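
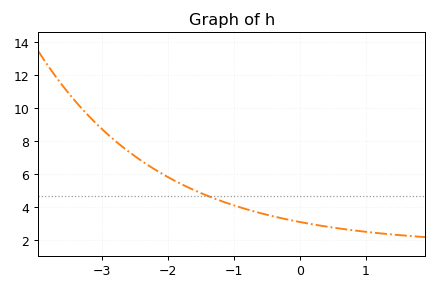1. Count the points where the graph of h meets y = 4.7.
1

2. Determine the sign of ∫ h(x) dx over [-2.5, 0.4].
positive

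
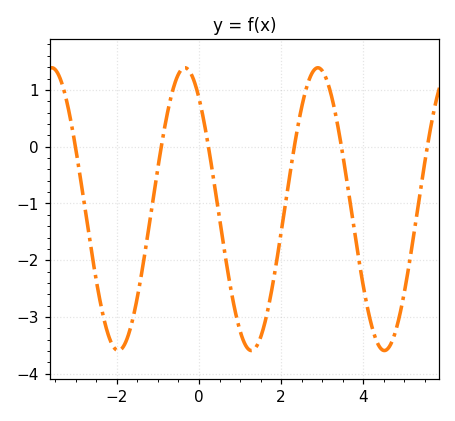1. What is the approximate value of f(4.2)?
-3.1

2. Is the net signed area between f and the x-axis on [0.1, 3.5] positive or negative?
negative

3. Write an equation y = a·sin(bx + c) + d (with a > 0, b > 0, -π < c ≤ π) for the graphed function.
y = 2.49sin(1.9x + 2.2) - 1.1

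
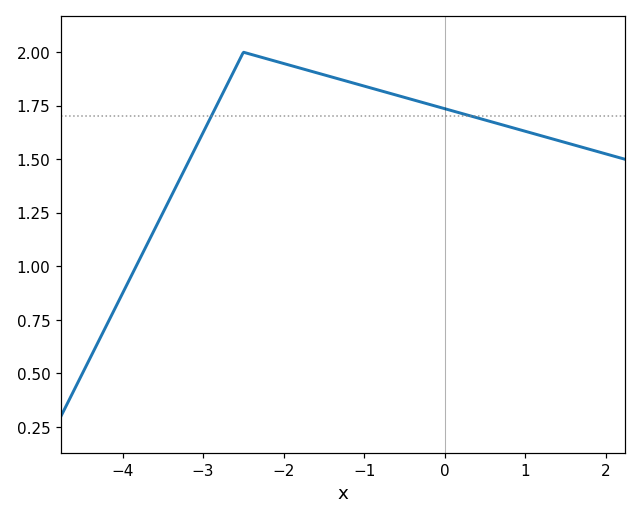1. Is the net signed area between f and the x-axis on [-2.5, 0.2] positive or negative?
positive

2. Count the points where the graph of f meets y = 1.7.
2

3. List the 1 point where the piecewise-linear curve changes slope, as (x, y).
(-2.5, 2)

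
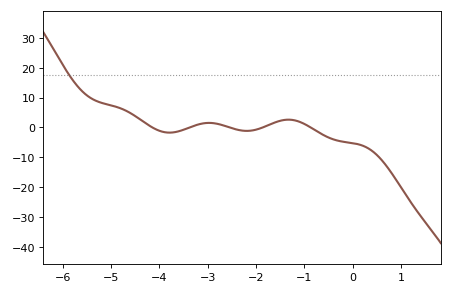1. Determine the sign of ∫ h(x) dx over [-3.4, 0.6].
negative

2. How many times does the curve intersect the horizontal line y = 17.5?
1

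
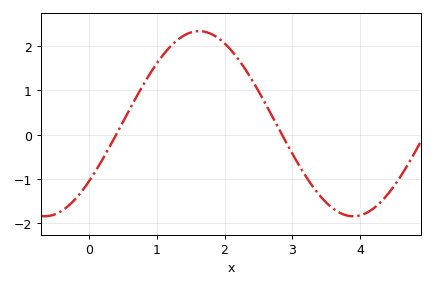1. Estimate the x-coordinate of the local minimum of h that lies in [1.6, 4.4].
3.9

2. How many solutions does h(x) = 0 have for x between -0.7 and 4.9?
2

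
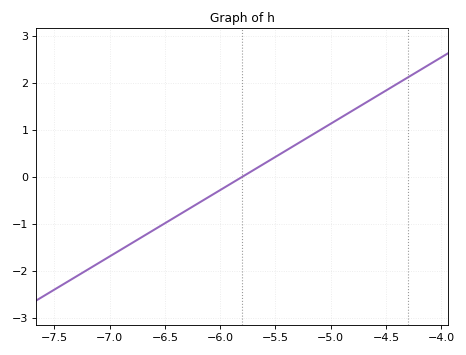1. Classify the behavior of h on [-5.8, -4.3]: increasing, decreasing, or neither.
increasing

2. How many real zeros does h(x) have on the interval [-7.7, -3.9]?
1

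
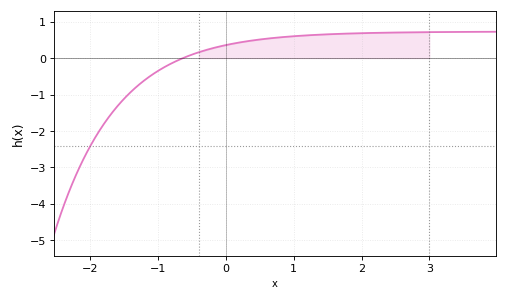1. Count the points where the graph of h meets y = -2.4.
1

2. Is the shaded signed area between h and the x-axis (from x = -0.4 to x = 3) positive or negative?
positive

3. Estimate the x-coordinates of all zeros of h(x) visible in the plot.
-0.635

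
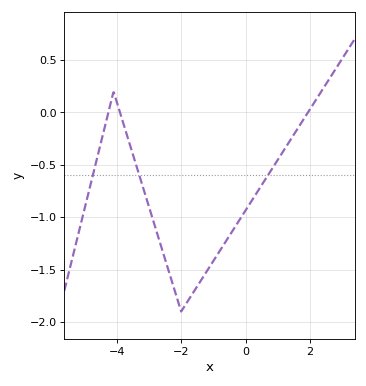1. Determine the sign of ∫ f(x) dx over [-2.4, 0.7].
negative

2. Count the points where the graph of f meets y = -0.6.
3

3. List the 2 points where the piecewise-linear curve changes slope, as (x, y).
(-4.1, 0.2); (-2, -1.9)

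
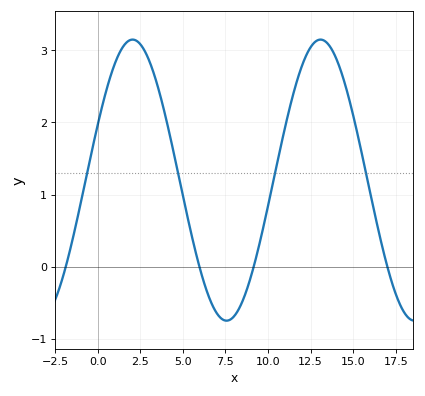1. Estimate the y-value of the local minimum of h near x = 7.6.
-0.7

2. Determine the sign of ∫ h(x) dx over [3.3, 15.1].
positive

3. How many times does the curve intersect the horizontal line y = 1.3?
4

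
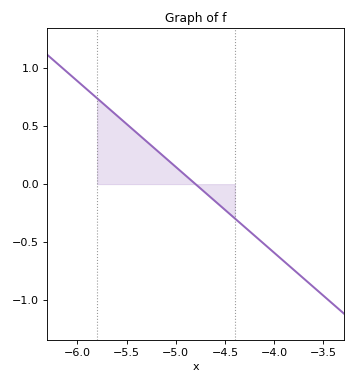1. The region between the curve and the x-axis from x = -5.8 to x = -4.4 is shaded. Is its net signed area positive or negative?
positive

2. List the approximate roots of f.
-4.8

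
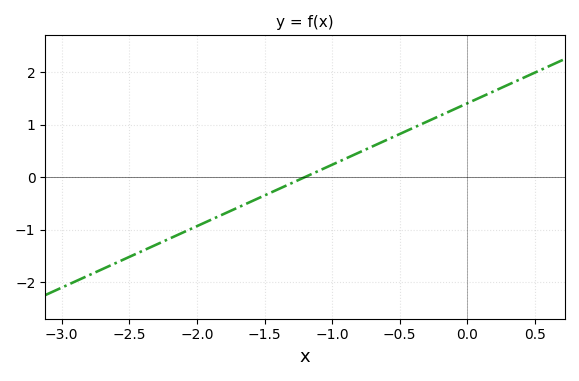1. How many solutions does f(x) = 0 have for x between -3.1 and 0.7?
1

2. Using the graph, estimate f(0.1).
1.52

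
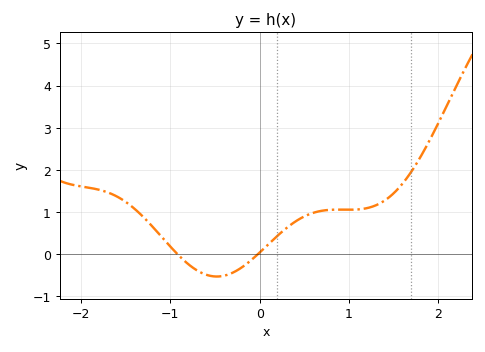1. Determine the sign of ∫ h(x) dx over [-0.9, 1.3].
positive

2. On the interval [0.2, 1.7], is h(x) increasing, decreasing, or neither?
neither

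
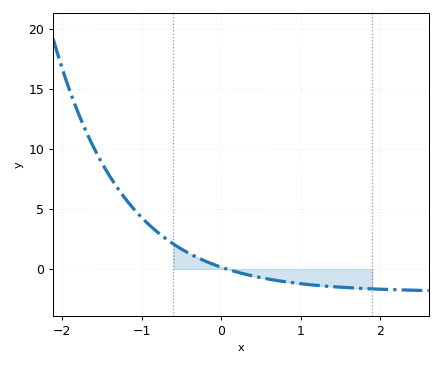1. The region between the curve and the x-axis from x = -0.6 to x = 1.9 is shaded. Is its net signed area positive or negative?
negative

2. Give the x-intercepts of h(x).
0.1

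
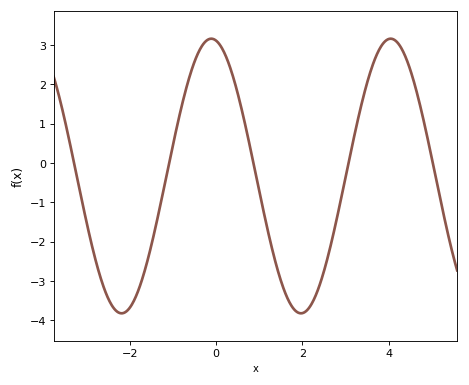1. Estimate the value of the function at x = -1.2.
-0.573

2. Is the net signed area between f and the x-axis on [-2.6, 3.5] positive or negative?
negative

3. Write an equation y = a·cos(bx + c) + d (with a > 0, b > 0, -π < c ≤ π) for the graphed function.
y = 3.49cos(1.51x + 0.172) - 0.33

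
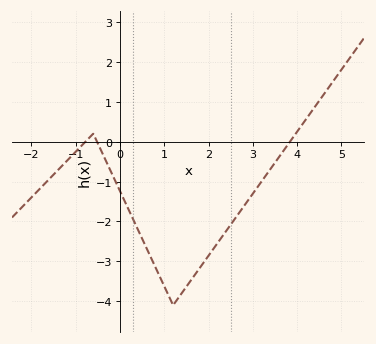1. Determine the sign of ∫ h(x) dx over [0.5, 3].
negative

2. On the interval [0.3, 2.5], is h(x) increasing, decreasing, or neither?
neither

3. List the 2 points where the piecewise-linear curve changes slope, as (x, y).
(-0.6, 0.2); (1.2, -4.1)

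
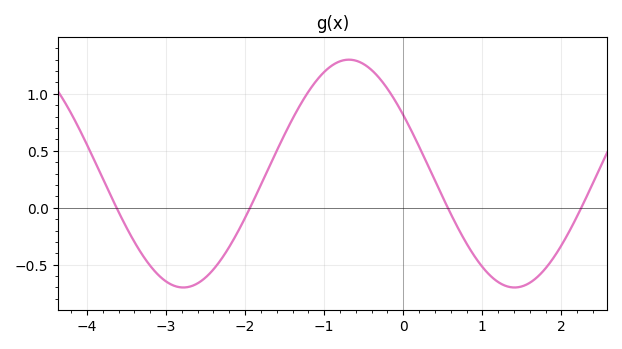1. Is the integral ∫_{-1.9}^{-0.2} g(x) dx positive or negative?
positive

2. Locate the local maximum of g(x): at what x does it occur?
-0.687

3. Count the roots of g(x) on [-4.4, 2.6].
4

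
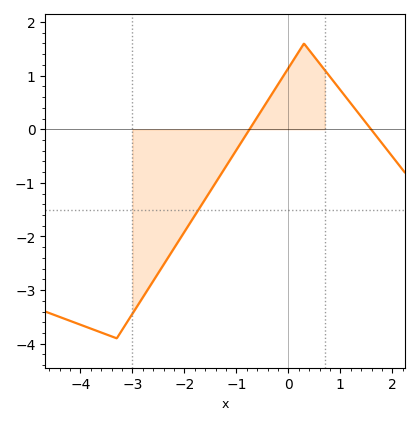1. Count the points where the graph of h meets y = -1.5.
1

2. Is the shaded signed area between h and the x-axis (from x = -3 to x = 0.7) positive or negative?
negative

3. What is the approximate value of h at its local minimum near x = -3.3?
-3.9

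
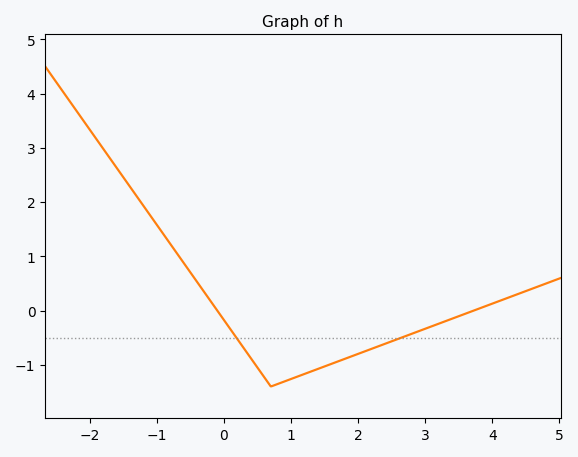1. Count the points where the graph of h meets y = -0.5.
2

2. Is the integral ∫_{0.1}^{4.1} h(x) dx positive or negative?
negative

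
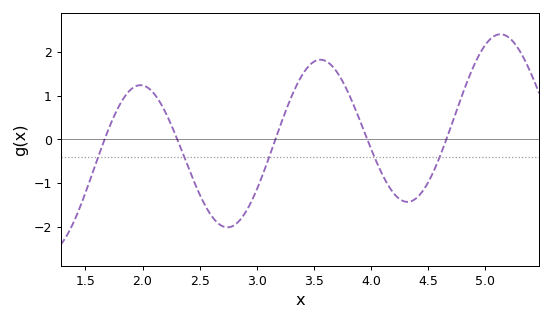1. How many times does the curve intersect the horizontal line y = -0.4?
5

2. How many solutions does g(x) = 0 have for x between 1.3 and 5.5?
5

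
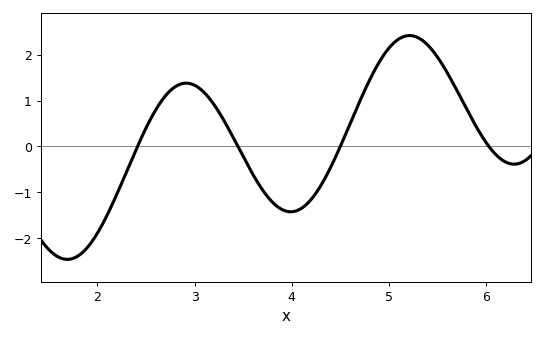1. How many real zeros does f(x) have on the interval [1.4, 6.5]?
4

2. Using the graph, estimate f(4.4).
-0.5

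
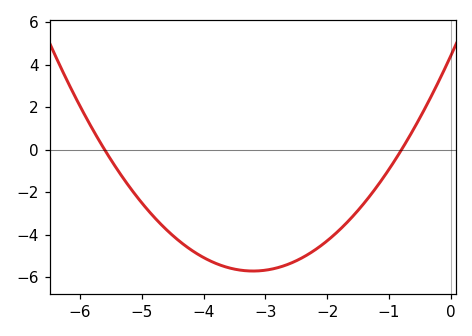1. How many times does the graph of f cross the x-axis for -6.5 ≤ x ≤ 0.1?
2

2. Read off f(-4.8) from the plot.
-3.17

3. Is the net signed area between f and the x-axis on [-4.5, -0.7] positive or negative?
negative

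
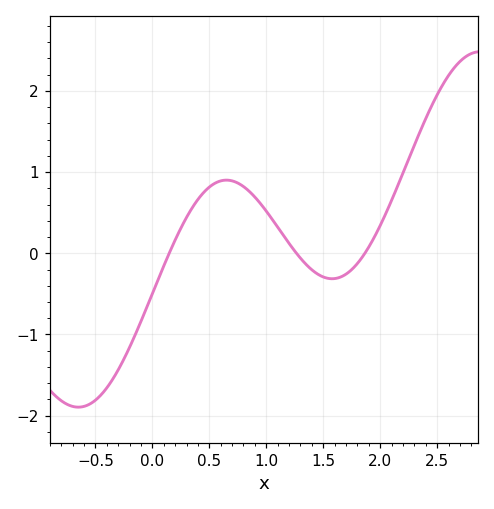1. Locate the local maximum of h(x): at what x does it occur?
0.65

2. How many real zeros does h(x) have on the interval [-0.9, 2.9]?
3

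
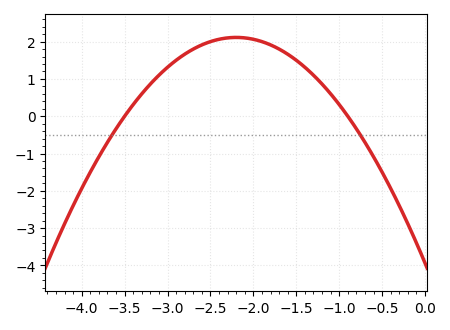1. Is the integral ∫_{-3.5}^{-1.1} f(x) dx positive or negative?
positive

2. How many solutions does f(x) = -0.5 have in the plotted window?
2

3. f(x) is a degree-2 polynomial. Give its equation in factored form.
y = -1.25(x + 3.5)(x + 0.9)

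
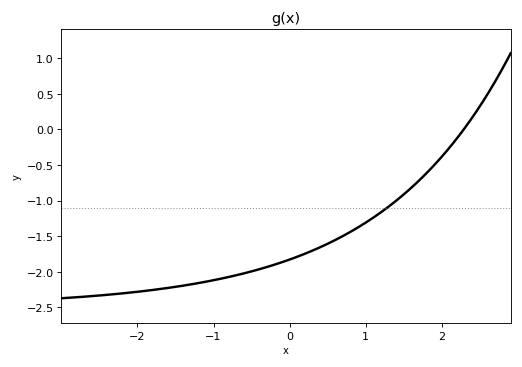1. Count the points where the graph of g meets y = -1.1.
1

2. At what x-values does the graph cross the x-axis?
2.29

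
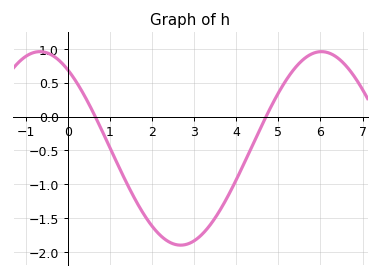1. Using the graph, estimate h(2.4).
-1.85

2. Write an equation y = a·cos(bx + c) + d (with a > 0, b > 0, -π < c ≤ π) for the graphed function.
y = 1.43cos(0.94x + 0.622) - 0.47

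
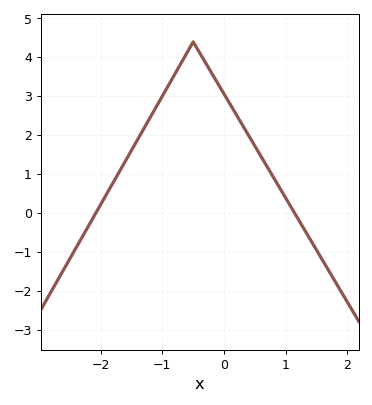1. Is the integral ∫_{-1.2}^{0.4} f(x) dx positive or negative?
positive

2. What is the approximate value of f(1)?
0.4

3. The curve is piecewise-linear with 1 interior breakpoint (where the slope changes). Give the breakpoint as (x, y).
(-0.5, 4.4)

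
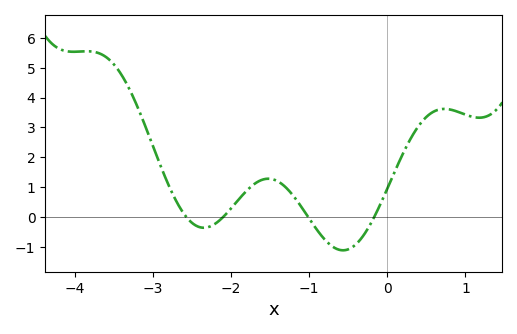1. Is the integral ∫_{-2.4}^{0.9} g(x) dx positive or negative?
positive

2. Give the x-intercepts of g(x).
-2.6, -2.1, -1, -0.2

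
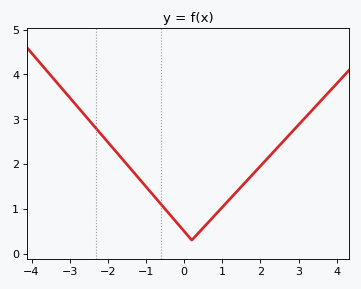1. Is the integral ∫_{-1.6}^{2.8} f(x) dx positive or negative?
positive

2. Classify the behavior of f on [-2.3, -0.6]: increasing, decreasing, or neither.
decreasing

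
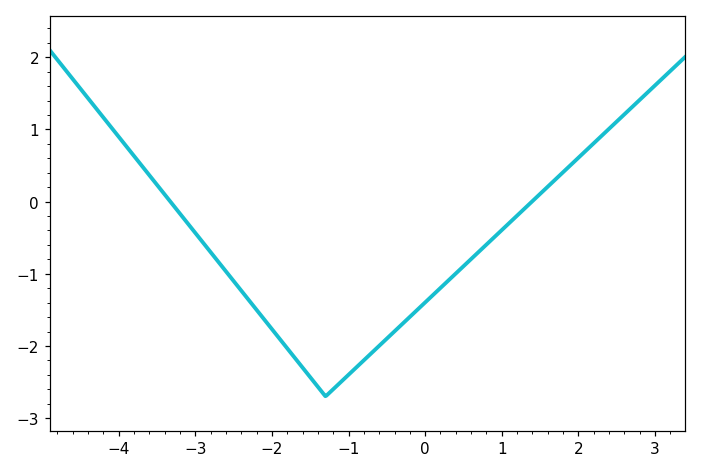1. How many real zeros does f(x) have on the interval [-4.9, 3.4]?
2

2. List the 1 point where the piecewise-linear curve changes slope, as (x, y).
(-1.3, -2.7)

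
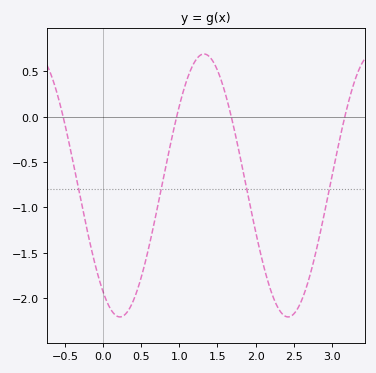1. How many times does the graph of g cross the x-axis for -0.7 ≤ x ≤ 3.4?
4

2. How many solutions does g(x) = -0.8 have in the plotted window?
4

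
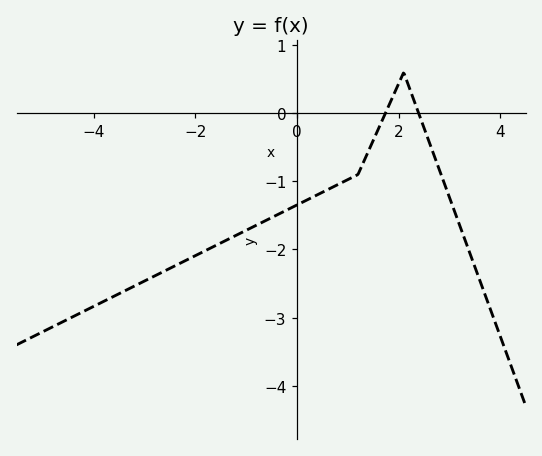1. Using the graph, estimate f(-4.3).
-2.9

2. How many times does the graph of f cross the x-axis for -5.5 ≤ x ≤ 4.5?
2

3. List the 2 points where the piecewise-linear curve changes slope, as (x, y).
(1.2, -0.9); (2.1, 0.6)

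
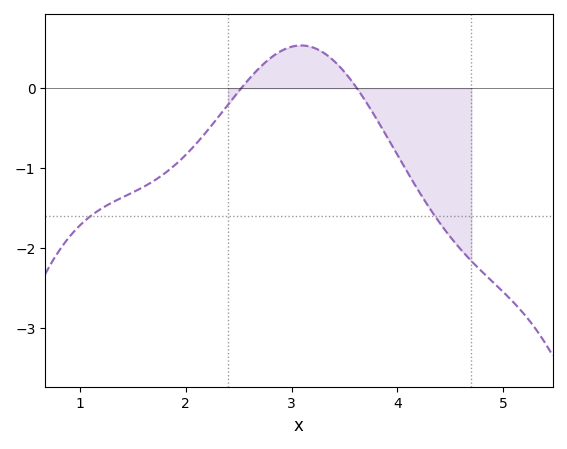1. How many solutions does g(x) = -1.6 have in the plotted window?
2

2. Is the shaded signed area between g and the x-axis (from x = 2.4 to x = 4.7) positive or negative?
negative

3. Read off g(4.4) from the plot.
-1.68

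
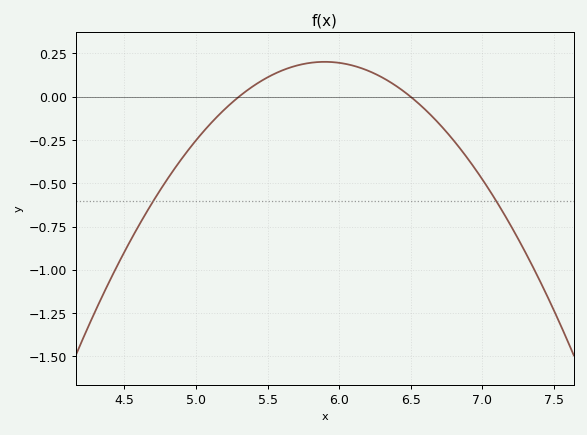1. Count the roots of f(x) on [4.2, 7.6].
2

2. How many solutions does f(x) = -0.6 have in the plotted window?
2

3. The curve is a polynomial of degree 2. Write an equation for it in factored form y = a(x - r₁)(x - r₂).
y = -0.56(x - 5.3)(x - 6.5)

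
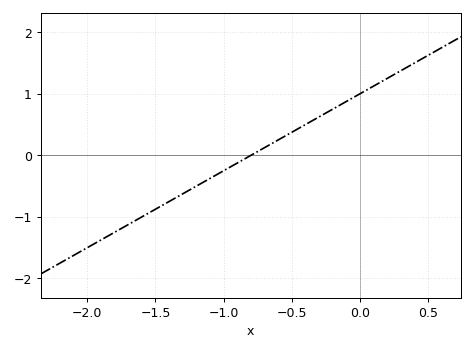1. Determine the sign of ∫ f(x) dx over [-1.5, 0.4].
positive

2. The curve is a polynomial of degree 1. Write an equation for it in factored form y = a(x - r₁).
y = 1.25(x + 0.8)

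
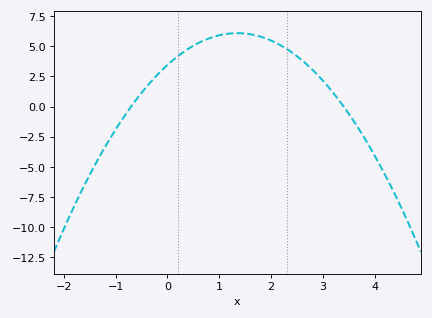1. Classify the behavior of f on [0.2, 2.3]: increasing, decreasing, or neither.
neither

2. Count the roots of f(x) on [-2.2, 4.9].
2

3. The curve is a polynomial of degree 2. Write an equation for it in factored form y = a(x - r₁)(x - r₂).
y = -1.45(x + 0.7)(x - 3.4)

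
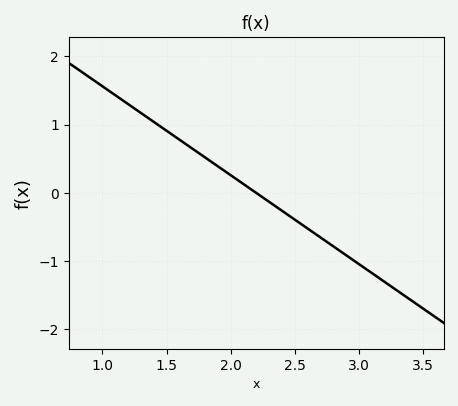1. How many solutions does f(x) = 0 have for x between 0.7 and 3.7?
1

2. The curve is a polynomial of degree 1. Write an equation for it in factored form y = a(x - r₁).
y = -1.3(x - 2.2)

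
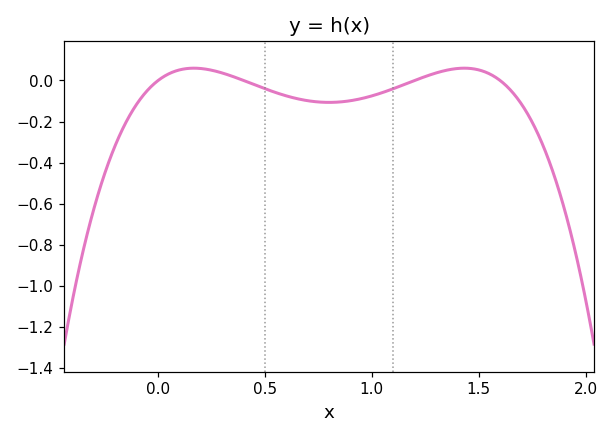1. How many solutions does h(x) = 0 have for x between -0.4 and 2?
4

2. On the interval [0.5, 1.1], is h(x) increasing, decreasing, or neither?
neither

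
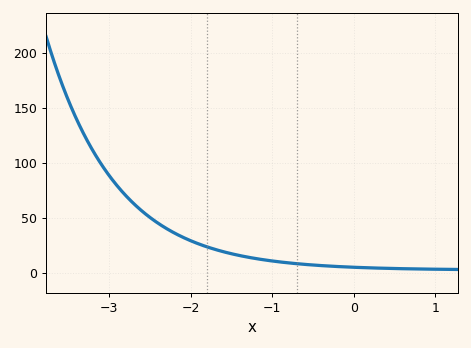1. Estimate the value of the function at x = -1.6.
19.1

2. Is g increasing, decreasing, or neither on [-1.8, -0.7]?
decreasing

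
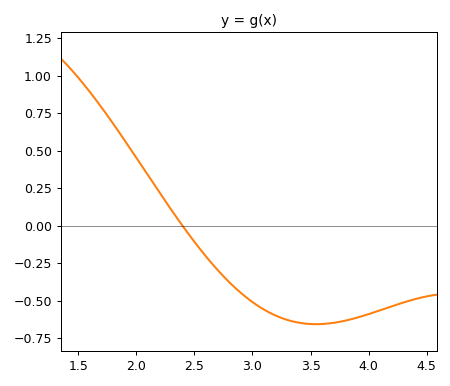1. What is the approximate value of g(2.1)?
0.336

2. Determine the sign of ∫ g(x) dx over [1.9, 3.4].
negative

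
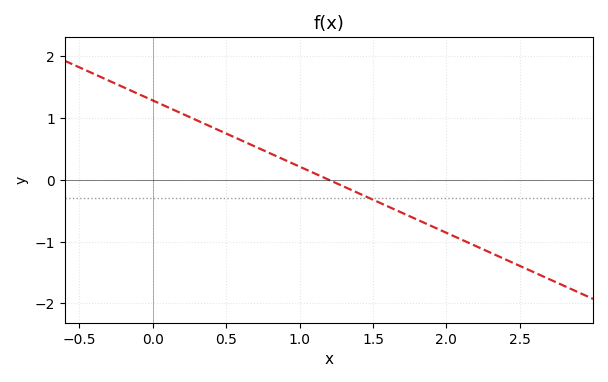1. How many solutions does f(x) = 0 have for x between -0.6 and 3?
1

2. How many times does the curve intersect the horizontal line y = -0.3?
1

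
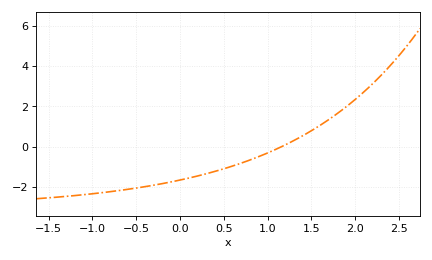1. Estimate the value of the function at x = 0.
-1.6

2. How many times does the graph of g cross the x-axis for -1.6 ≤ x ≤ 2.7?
1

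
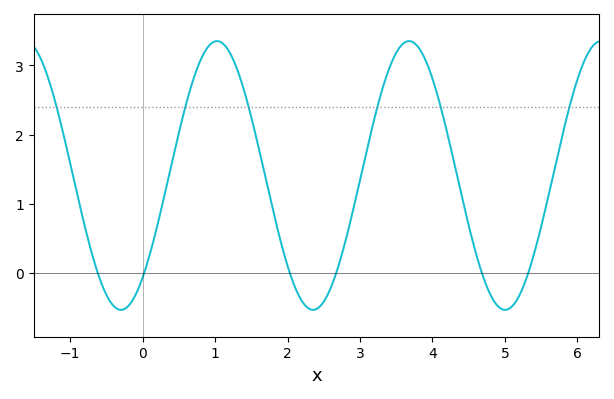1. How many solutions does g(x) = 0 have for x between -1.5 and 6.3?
6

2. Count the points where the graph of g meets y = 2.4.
6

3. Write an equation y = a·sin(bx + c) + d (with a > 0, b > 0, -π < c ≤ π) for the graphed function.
y = 1.94sin(2.37x - 0.86) + 1.41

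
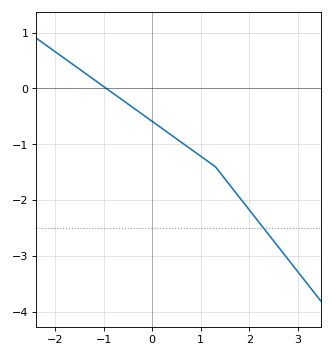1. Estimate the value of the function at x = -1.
0.036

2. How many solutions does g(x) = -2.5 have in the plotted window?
1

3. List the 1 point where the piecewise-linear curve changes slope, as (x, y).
(1.3, -1.4)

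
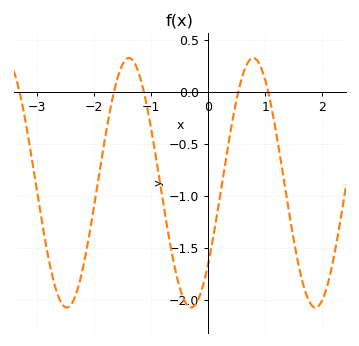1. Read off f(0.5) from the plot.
-0.05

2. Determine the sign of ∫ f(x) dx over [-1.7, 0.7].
negative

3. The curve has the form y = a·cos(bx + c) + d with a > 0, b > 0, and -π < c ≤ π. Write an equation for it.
y = 1.2cos(2.9x - 2.3) - 0.87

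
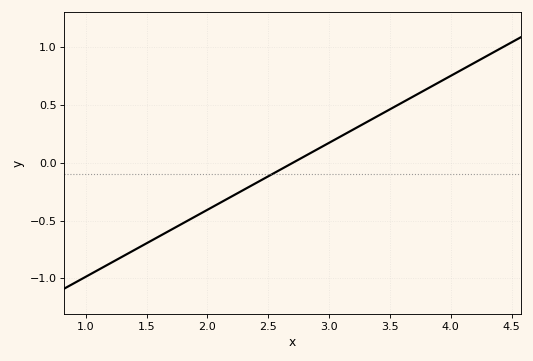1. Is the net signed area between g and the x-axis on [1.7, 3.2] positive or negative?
negative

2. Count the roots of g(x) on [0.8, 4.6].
1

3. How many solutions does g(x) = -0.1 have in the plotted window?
1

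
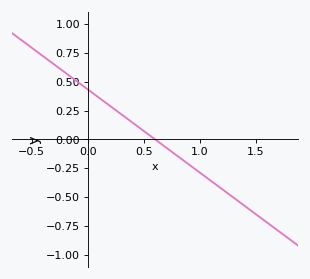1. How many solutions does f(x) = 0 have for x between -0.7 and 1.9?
1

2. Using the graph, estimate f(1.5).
-0.648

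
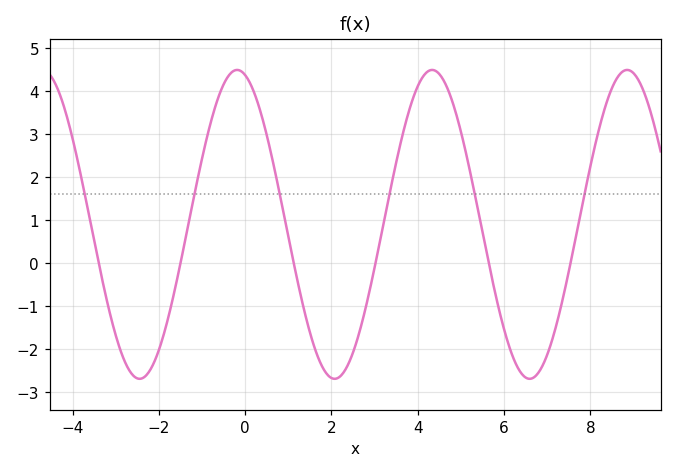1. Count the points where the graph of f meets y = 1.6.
6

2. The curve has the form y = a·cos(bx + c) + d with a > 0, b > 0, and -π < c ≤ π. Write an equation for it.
y = 3.59cos(1.39x + 0.26) + 0.9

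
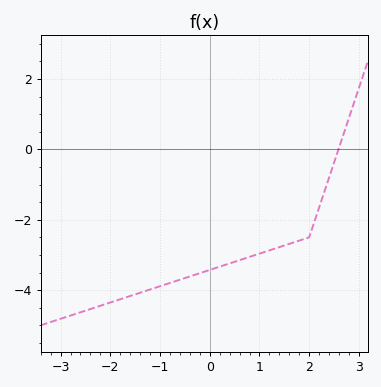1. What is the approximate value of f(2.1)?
-2.08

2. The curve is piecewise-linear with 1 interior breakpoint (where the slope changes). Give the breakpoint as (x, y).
(2, -2.5)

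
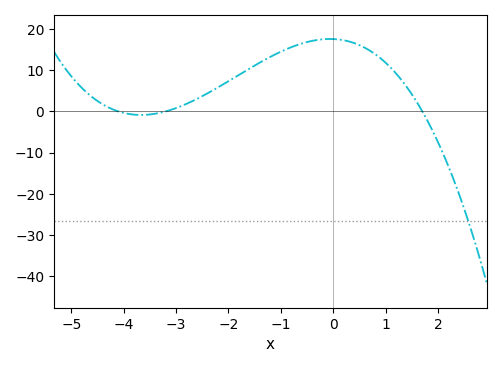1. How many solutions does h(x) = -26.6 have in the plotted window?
1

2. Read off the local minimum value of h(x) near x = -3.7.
-1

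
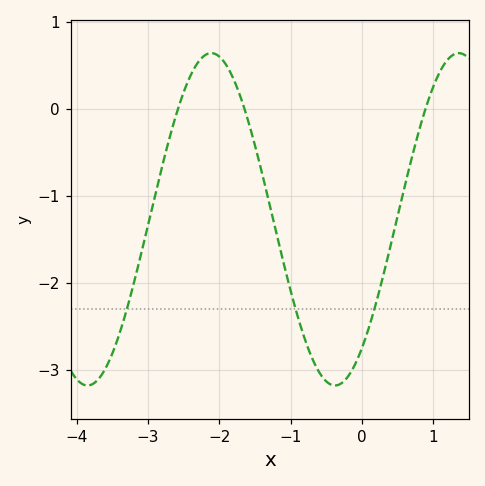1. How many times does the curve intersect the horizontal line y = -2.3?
3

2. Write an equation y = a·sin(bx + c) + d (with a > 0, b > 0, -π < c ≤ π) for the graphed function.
y = 1.91sin(1.8x - 0.89) - 1.27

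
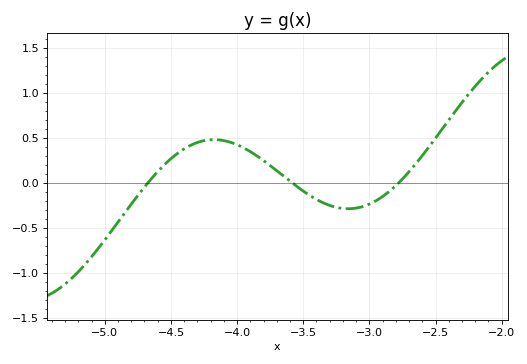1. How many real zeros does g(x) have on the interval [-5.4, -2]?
3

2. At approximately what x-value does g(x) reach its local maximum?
-4.15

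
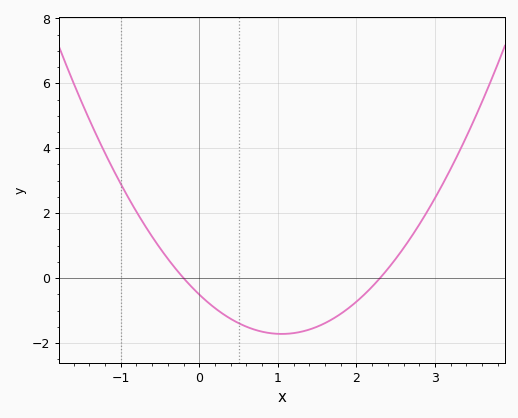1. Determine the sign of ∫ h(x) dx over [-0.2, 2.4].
negative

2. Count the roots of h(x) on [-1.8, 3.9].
2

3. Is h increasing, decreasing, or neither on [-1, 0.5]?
decreasing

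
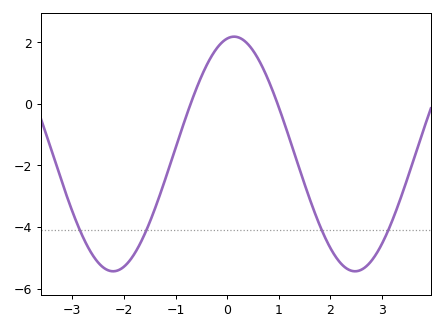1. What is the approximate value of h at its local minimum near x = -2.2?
-5.44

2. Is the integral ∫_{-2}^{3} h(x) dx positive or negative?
negative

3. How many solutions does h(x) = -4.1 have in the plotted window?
4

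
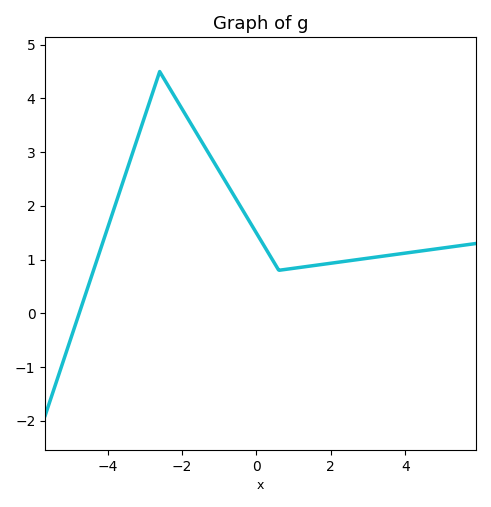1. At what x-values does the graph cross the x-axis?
-4.76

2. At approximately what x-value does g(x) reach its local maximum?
-2.6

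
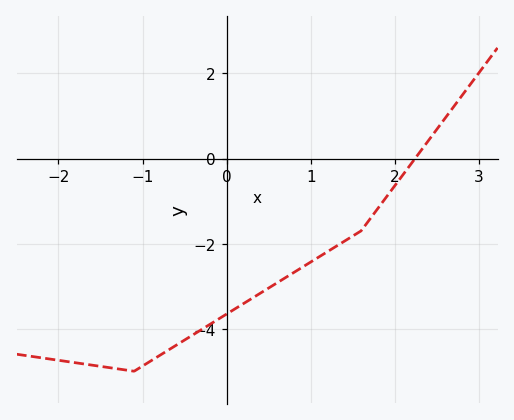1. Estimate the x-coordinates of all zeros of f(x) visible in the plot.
2.24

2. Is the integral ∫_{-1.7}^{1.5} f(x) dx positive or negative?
negative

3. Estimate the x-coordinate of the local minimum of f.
-1.1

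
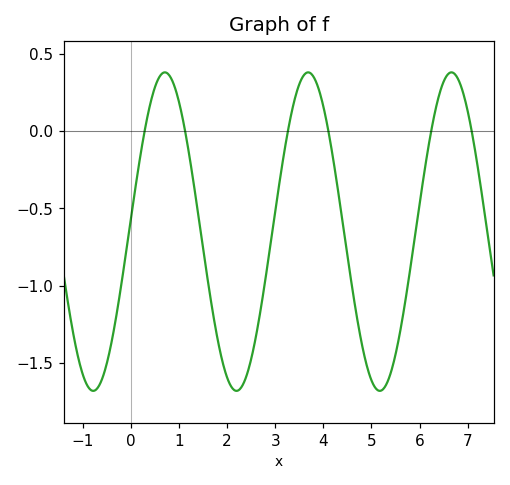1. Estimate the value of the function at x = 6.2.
-0.05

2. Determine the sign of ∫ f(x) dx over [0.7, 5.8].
negative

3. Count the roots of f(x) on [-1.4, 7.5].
6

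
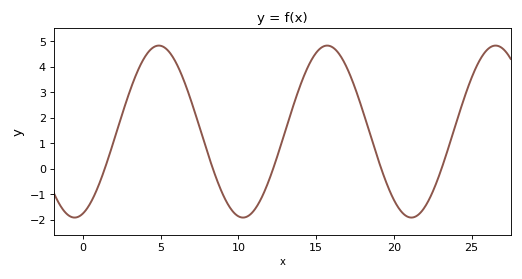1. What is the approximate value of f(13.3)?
2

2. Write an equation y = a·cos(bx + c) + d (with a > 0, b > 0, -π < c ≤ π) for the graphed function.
y = 3.37cos(0.58x - 2.8) + 1.46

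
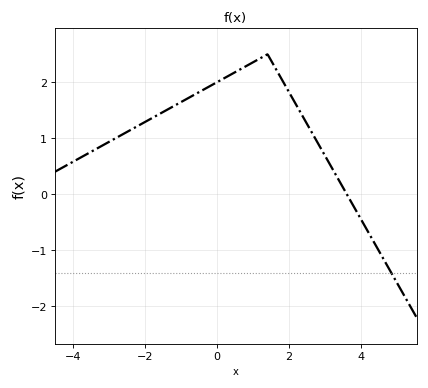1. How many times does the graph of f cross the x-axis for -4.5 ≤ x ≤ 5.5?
1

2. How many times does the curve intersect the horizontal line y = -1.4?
1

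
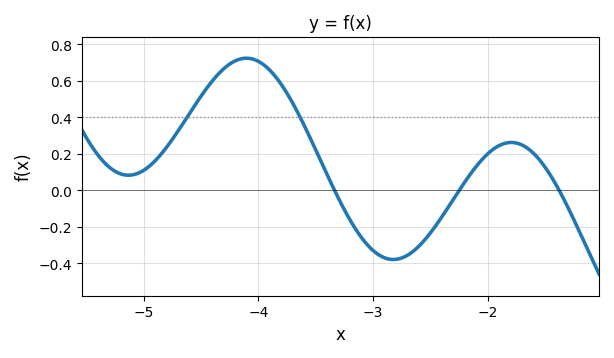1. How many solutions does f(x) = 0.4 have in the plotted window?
2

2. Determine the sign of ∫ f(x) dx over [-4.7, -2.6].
positive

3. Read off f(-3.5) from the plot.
0.221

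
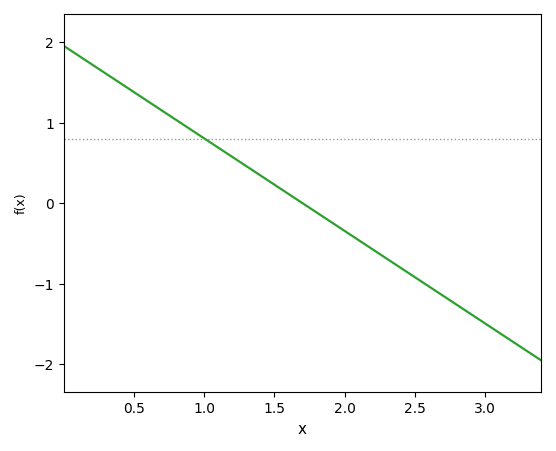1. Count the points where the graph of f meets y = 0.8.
1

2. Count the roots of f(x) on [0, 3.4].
1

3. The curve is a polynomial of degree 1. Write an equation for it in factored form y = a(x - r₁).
y = -1.15(x - 1.7)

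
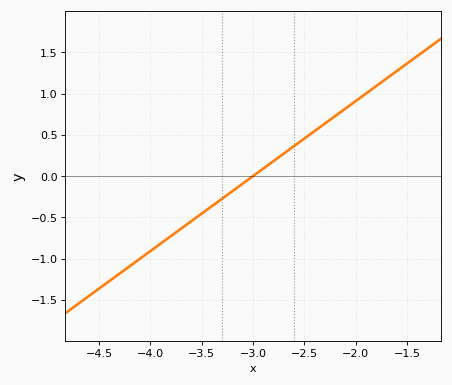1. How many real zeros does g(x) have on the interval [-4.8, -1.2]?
1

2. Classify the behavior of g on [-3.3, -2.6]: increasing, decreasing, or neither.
increasing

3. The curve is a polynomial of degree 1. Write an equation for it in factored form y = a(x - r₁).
y = 0.91(x + 3)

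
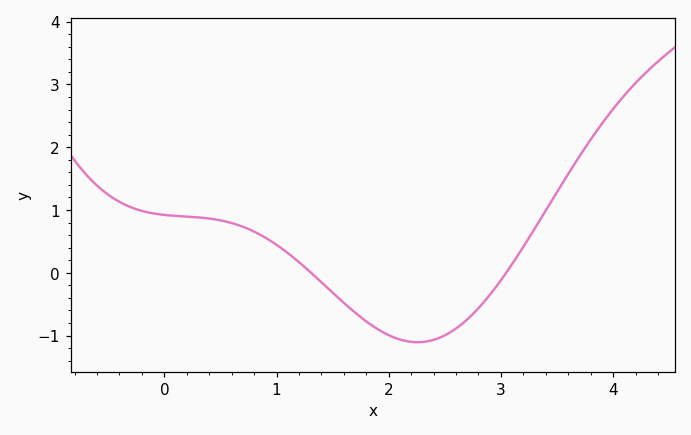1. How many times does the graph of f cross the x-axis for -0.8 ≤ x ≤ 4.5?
2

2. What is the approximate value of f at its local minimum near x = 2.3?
-1.1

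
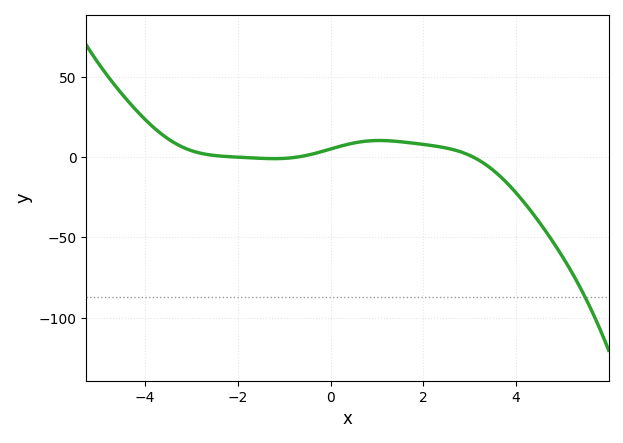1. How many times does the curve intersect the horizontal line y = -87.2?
1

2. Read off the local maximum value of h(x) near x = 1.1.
10.3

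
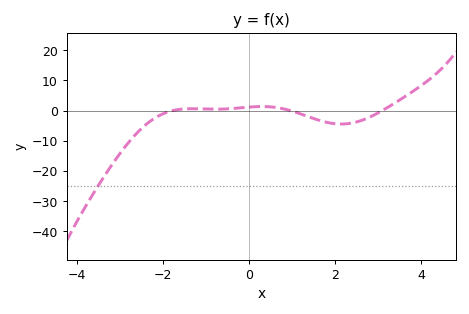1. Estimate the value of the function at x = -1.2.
1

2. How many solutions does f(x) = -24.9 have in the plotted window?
1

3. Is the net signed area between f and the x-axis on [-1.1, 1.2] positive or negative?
positive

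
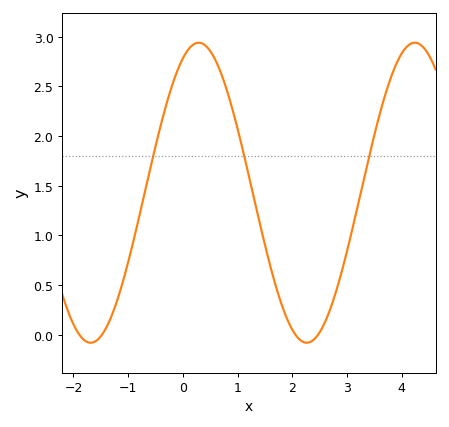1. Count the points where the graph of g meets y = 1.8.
3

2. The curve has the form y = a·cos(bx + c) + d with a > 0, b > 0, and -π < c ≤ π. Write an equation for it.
y = 1.51cos(1.59x - 0.462) + 1.43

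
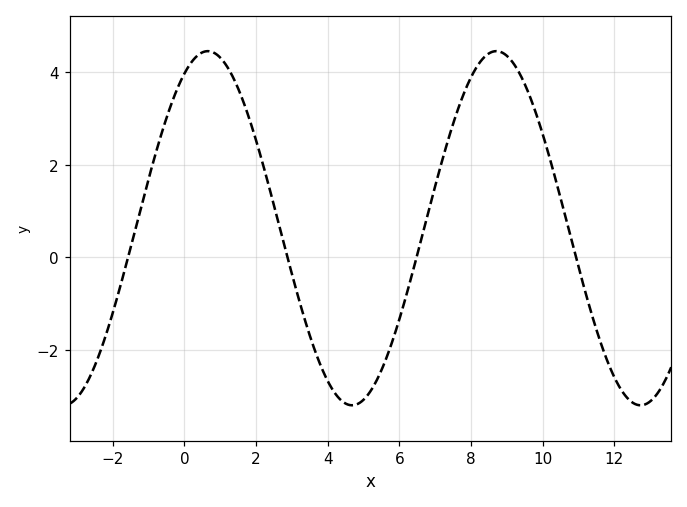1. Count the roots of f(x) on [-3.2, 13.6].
4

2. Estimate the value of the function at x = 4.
-2.67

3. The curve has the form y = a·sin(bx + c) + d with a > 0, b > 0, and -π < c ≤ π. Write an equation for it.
y = 3.83sin(0.78x + 1.06) + 0.63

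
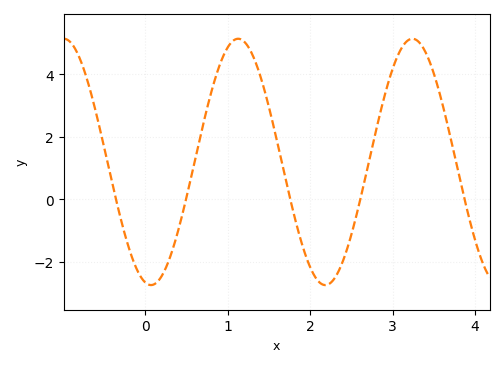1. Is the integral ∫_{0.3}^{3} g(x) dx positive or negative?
positive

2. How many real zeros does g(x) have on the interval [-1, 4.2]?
5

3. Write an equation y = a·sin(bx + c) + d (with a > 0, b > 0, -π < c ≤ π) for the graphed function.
y = 3.94sin(2.97x - 1.77) + 1.2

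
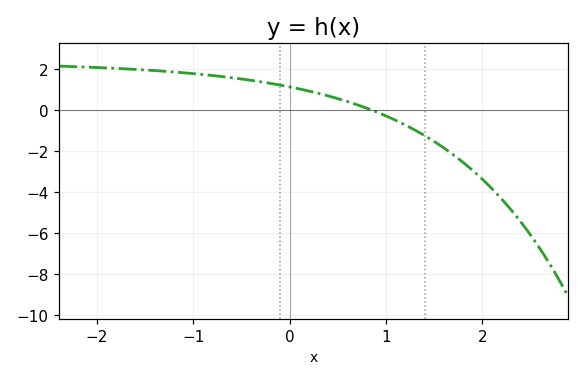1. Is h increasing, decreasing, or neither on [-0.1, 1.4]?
decreasing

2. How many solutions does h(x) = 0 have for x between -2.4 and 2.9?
1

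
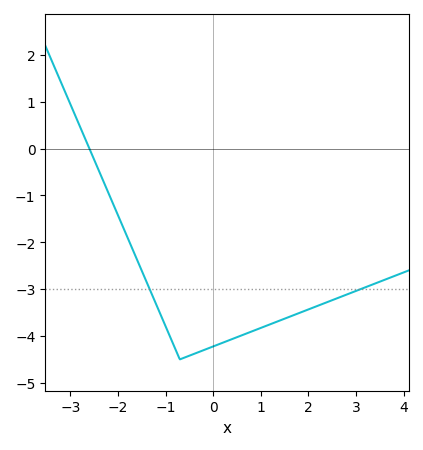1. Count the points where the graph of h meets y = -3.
2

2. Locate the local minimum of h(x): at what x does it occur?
-0.697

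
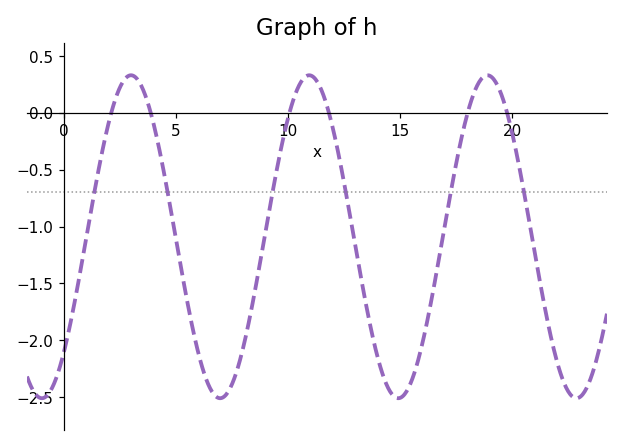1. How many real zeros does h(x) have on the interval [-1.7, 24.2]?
6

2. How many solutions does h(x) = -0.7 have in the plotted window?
6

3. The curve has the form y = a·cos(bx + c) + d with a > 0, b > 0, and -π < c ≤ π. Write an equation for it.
y = 1.42cos(0.79x - 2.4) - 1.09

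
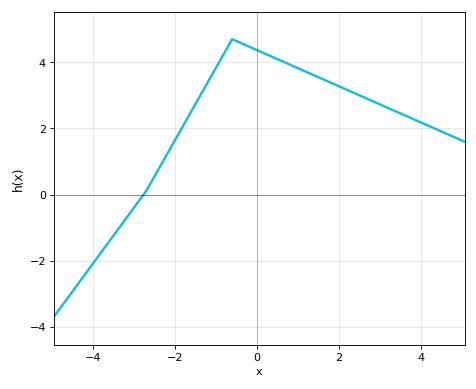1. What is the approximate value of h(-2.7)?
0.1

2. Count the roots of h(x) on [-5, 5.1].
1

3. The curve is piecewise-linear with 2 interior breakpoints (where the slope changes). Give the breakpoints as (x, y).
(-2.7, 0.1); (-0.6, 4.7)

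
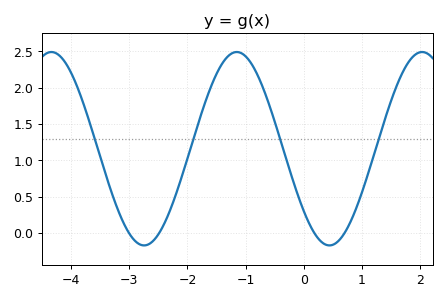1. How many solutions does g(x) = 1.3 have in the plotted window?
4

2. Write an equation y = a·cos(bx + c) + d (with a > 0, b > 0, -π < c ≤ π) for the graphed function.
y = 1.33cos(1.97x + 2.27) + 1.16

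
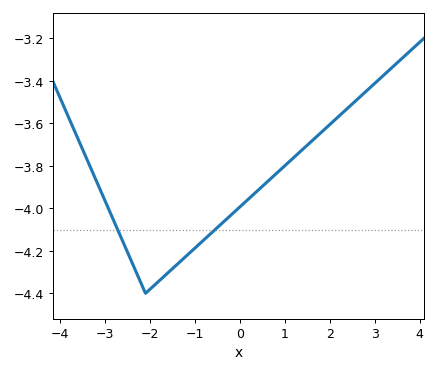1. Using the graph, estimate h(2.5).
-3.5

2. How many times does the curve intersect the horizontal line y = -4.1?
2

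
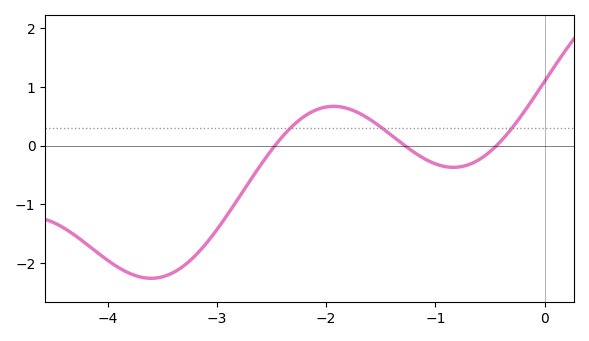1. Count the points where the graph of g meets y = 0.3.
3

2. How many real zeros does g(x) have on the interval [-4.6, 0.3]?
3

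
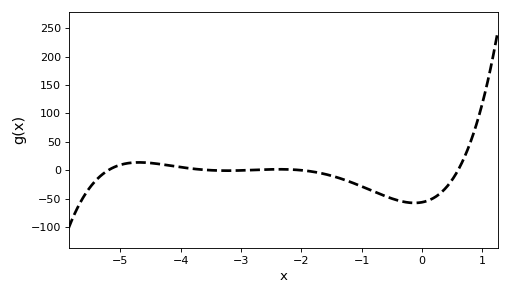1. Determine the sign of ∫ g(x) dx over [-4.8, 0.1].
negative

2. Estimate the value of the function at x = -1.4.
-12.8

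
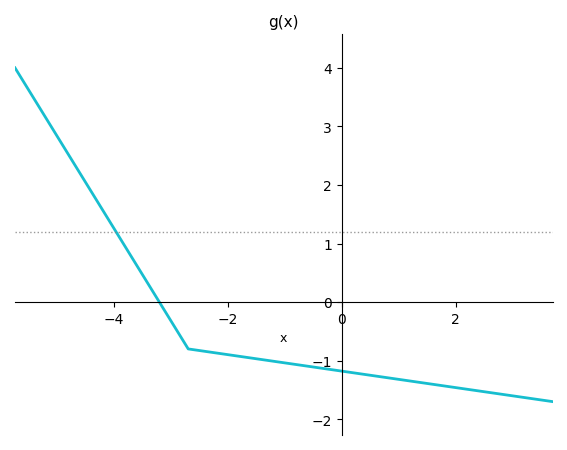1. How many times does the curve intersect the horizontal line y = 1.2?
1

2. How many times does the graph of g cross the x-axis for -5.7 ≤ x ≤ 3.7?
1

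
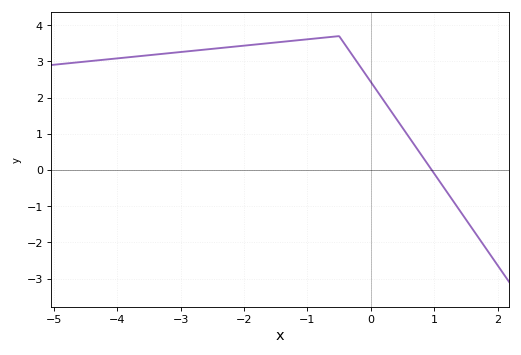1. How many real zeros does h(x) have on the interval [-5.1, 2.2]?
1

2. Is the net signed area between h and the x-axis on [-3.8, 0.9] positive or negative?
positive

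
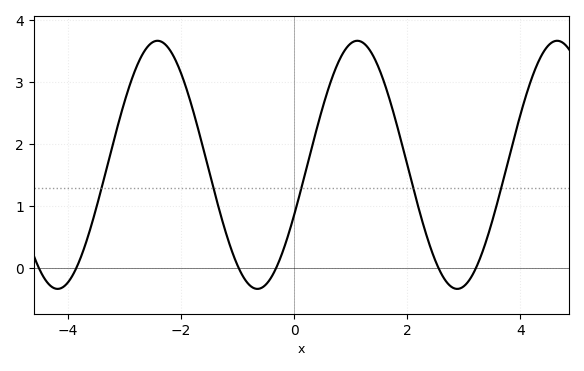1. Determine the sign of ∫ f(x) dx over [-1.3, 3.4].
positive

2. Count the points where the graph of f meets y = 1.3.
5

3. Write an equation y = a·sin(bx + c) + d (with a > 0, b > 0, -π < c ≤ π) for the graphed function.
y = 2sin(1.78x - 0.42) + 1.67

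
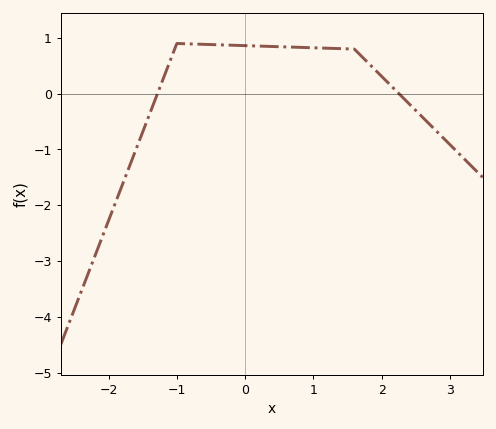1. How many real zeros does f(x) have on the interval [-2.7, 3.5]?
2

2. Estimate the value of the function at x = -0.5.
0.881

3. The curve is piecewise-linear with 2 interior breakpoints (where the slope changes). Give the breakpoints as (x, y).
(-1, 0.9); (1.6, 0.8)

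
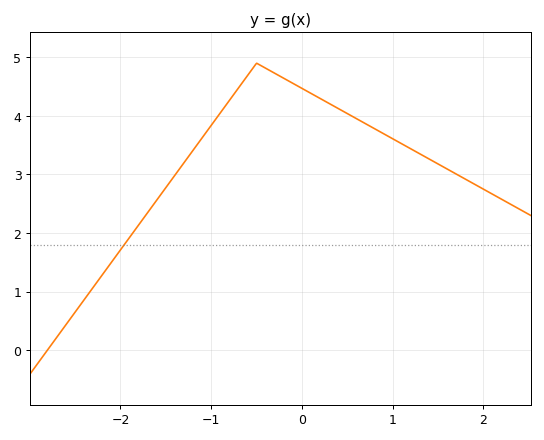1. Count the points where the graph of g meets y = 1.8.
1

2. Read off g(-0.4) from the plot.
4.8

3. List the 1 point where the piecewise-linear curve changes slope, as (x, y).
(-0.5, 4.9)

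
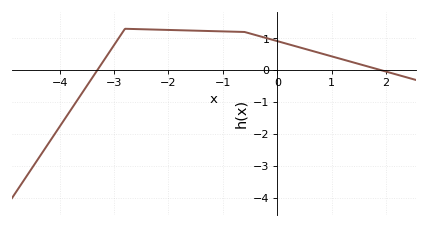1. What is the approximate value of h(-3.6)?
-0.7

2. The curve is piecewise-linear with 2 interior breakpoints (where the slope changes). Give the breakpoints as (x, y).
(-2.8, 1.3); (-0.6, 1.2)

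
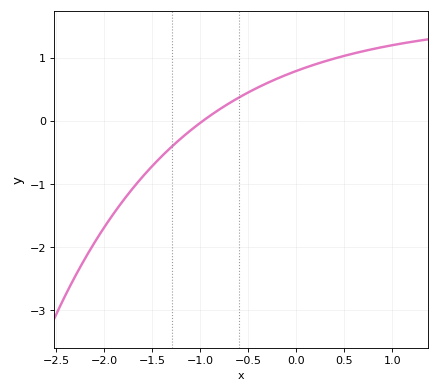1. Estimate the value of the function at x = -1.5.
-0.7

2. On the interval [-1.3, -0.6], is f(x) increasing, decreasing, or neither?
increasing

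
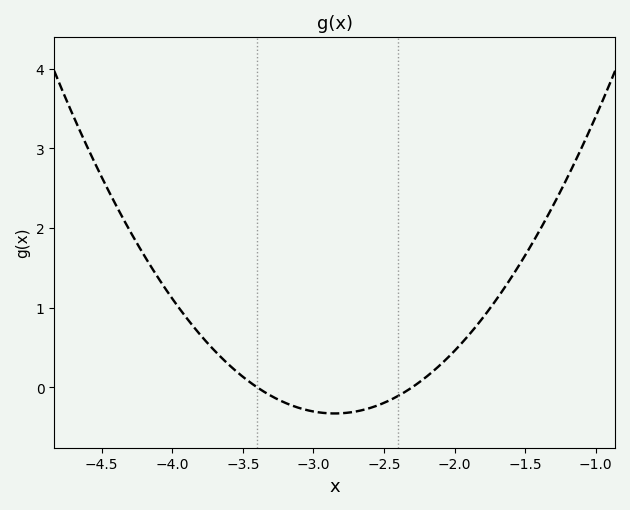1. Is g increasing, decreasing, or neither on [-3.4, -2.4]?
neither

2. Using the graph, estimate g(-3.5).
0.131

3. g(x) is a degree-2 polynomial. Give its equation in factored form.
y = 1.09(x + 3.4)(x + 2.3)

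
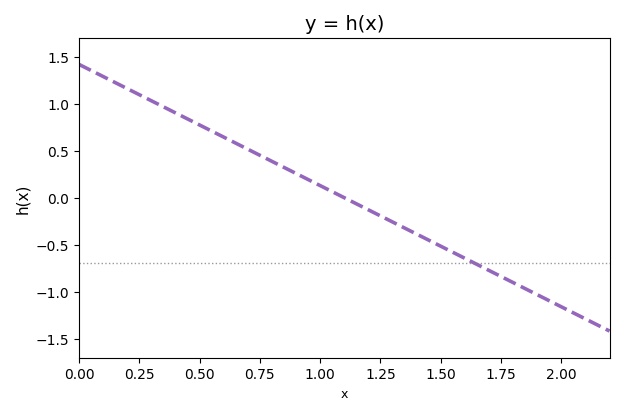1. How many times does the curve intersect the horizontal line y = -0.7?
1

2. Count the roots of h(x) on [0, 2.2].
1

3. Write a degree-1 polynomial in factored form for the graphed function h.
y = -1.29(x - 1.1)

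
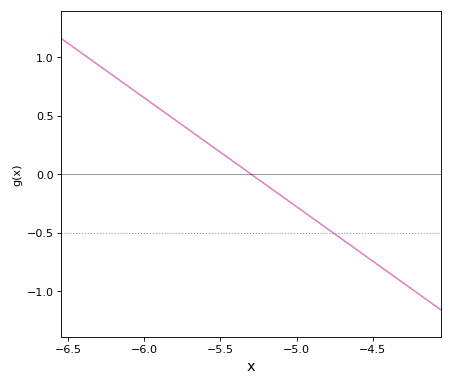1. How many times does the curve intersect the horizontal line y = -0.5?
1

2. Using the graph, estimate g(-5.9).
0.558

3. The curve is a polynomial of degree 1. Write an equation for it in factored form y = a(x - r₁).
y = -0.93(x + 5.3)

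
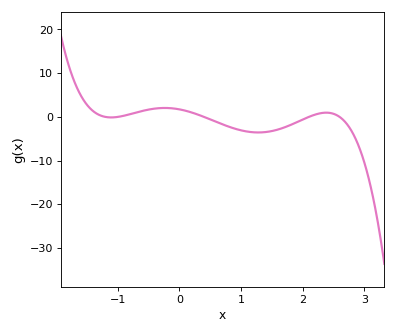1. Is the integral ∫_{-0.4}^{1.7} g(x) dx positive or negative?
negative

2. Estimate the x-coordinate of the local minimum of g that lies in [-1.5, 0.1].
-1.1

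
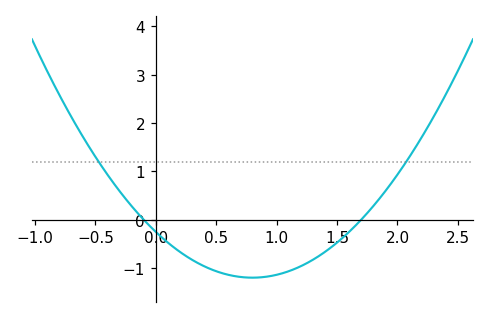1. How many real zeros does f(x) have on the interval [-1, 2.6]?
2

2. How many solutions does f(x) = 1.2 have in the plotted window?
2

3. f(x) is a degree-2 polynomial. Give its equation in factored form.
y = 1.48(x + 0.1)(x - 1.7)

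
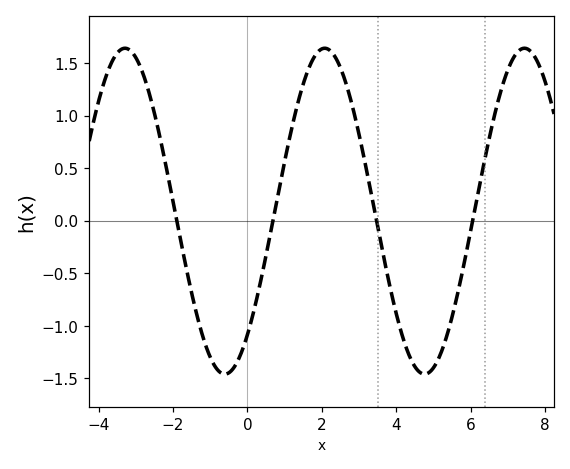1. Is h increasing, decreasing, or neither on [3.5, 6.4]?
neither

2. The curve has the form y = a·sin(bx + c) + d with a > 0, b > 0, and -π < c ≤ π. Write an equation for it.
y = 1.55sin(1.2x - 0.86) + 0.09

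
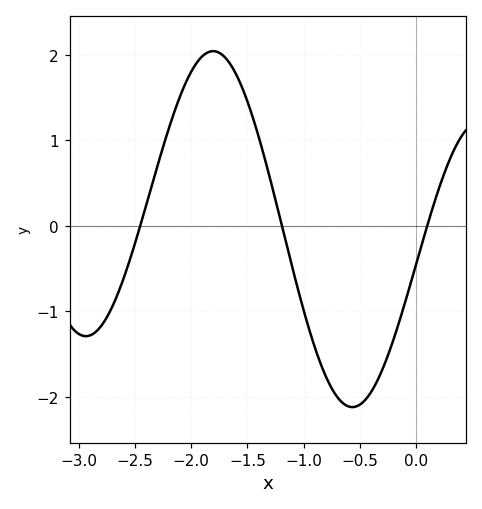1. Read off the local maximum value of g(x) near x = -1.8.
2.04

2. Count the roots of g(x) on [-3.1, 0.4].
3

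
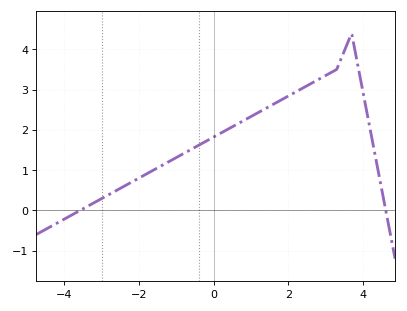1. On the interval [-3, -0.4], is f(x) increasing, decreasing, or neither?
increasing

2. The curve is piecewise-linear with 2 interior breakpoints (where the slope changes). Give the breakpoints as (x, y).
(3.3, 3.5); (3.7, 4.4)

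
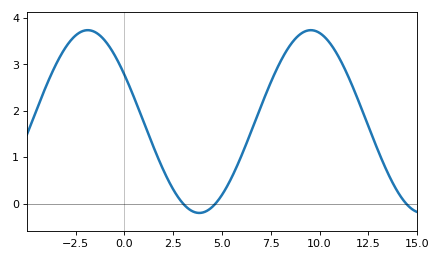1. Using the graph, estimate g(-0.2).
3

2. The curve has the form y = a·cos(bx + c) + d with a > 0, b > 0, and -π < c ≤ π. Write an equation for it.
y = 1.97cos(0.55x + 1) + 1.77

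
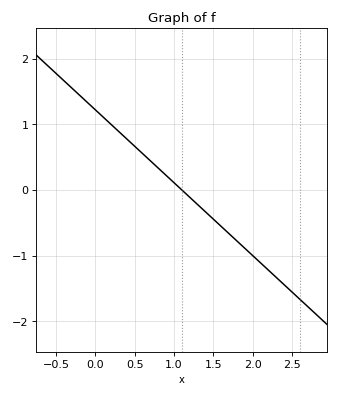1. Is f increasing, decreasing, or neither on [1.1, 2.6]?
decreasing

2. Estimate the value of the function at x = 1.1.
0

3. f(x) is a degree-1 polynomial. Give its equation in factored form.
y = -1.11(x - 1.1)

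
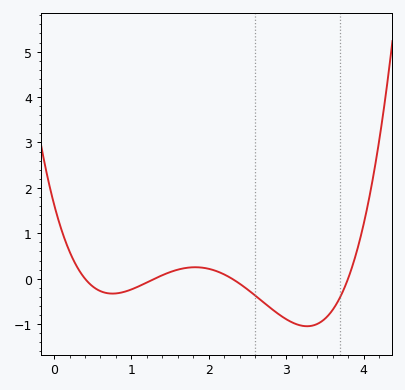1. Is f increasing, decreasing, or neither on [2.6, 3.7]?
neither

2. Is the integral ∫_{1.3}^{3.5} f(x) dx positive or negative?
negative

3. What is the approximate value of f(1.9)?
0.2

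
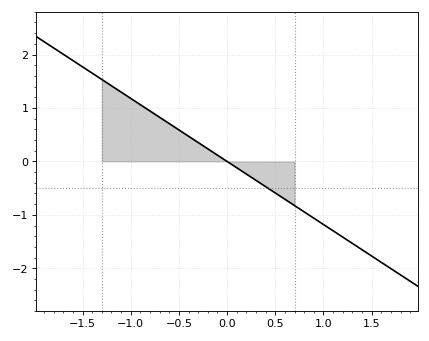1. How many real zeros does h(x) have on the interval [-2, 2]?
1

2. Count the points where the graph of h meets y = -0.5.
1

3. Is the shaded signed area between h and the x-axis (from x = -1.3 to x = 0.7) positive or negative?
positive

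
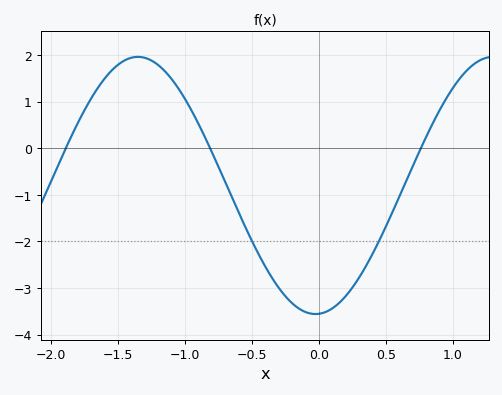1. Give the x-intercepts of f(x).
-1.89, -0.812, 0.762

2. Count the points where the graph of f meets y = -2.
2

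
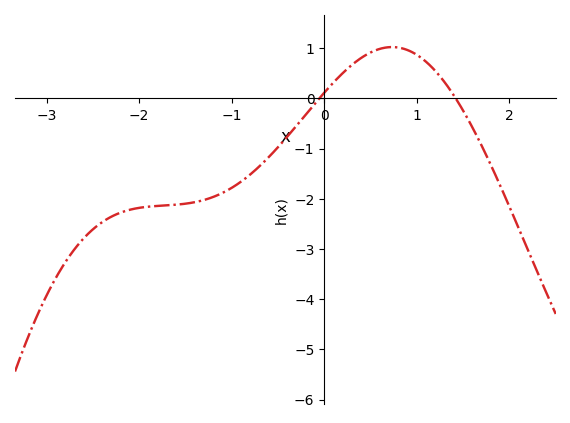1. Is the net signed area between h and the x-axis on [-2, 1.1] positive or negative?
negative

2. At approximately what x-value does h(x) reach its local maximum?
0.734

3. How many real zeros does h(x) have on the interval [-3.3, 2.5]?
2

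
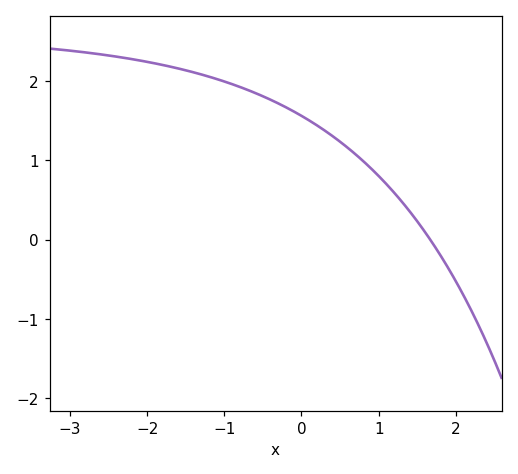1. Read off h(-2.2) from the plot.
2.28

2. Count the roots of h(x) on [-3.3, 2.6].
1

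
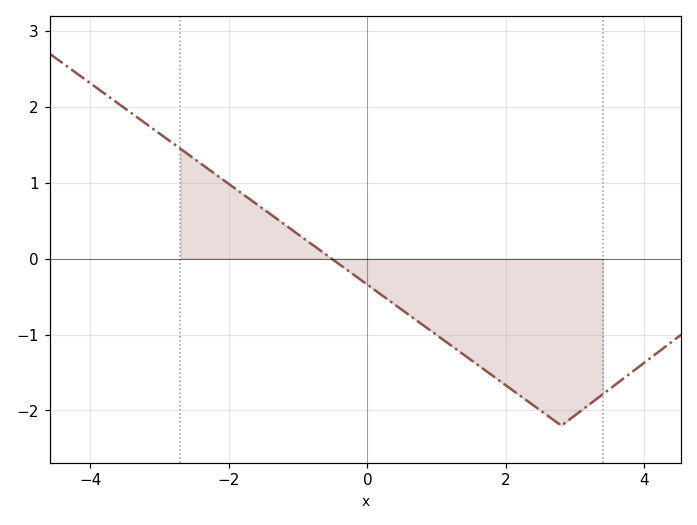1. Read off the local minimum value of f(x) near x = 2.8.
-2.2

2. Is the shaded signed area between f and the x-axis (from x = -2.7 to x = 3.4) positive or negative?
negative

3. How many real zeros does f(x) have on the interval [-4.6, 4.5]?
1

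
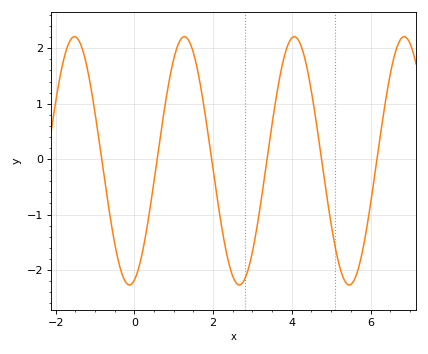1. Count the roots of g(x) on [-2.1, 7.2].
6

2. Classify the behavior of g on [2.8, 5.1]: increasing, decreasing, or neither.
neither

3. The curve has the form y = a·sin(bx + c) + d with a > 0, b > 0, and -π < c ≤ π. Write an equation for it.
y = 2.24sin(2.25x - 1.29) - 0.03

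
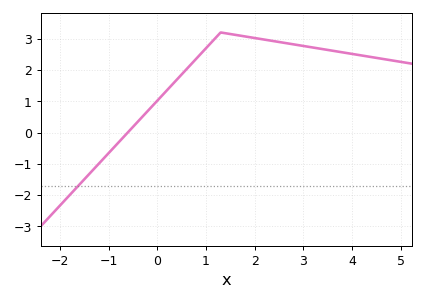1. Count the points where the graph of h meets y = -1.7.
1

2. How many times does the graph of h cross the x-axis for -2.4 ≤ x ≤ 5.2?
1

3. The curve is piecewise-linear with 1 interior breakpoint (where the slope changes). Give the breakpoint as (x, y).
(1.3, 3.2)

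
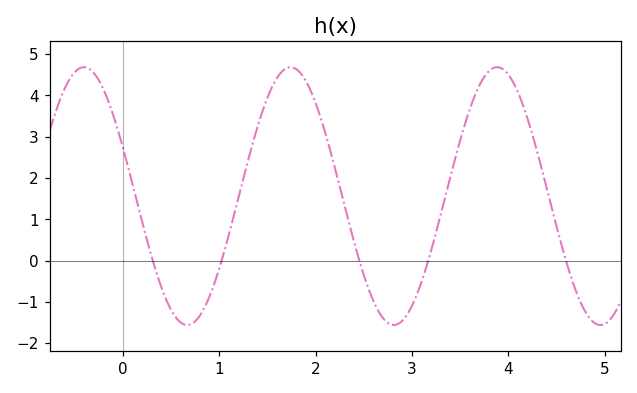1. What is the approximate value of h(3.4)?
2.04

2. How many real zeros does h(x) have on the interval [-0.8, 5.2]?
5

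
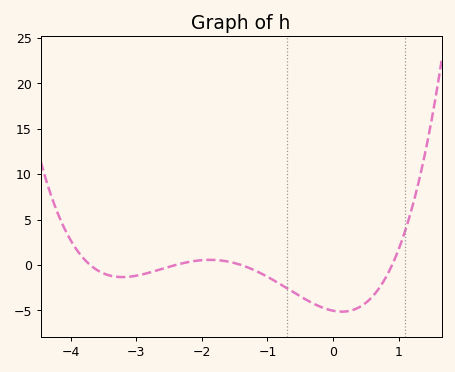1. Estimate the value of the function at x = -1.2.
-0.567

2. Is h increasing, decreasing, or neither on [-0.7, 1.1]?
neither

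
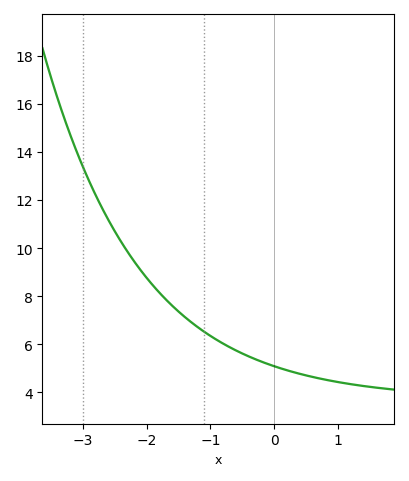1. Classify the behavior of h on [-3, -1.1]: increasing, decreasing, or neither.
decreasing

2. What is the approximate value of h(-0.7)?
5.89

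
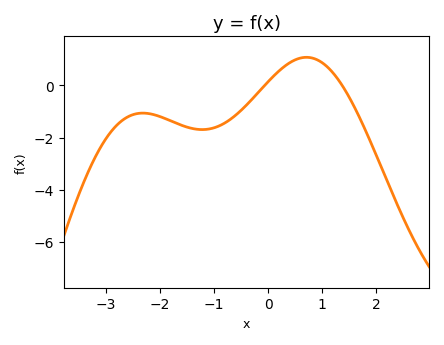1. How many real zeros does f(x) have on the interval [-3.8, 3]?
2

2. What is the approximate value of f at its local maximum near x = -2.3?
-1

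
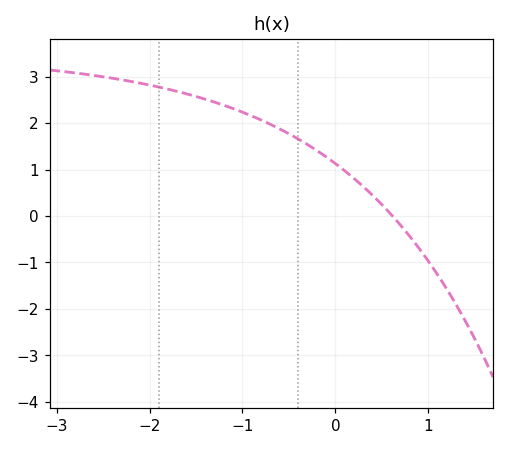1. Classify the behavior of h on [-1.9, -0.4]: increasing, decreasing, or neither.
decreasing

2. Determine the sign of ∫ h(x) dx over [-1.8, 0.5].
positive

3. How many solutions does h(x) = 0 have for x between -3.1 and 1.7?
1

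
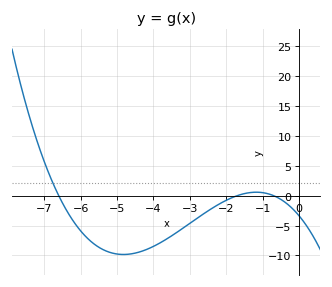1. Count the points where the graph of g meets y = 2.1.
1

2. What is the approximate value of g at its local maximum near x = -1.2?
0.5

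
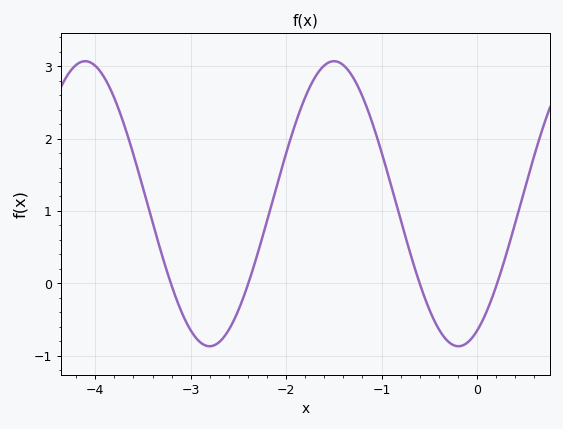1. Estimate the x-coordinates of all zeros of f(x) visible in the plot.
-3.2, -2.4, -0.6, 0.2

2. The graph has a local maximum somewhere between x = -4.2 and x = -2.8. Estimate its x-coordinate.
-4.1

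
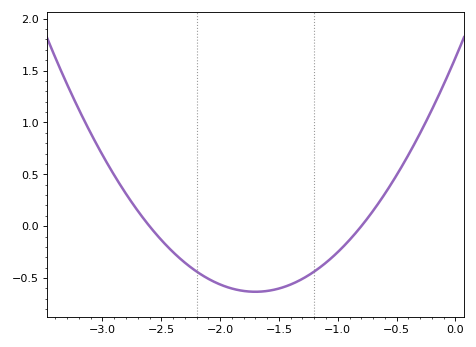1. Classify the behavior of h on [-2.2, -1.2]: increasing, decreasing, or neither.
neither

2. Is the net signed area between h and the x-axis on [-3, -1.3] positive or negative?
negative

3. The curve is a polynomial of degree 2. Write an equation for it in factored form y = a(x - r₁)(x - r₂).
y = 0.78(x + 2.6)(x + 0.8)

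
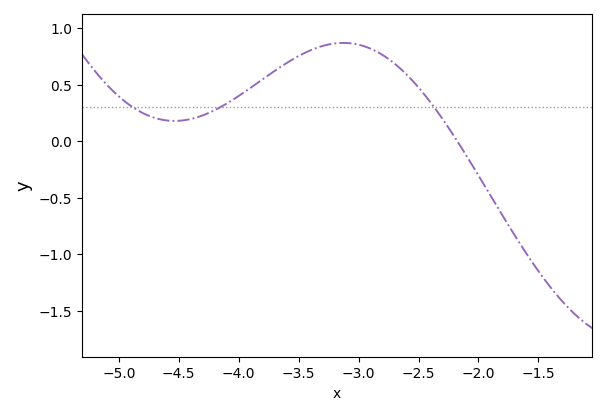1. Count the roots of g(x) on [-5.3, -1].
1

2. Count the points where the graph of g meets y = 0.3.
3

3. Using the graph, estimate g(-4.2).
0.276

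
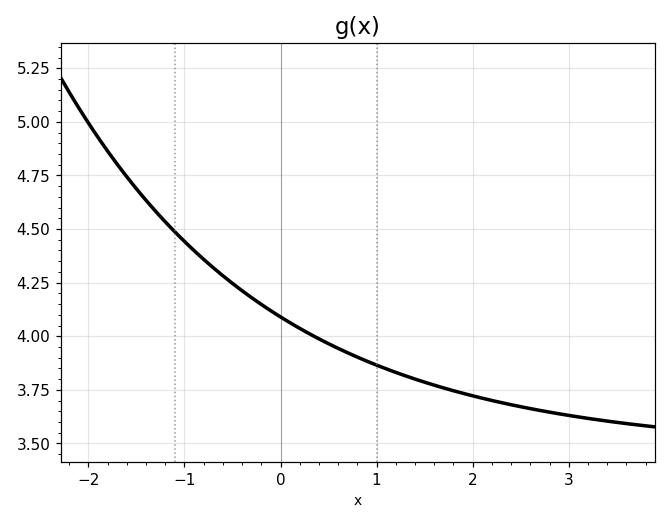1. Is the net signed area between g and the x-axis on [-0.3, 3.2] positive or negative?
positive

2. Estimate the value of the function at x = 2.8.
3.65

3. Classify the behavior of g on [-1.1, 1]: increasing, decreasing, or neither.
decreasing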